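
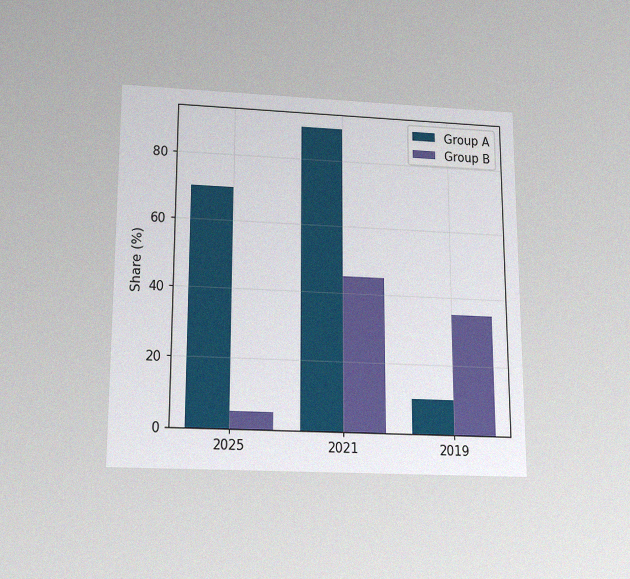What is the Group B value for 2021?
45%

The chart is viewed slightly from below, with some photo noise. The Group B bar at 2021 reaches 45% on the y-axis.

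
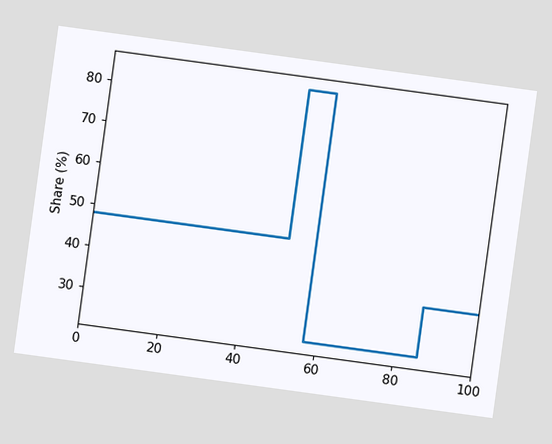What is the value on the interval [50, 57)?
84%

The chart is tilted about 8° clockwise. On [50, 57) the step sits at 84%.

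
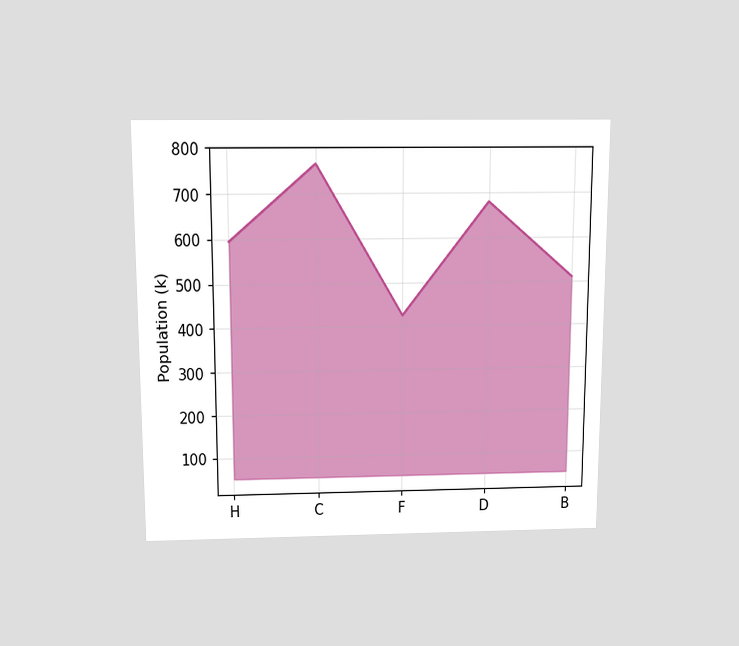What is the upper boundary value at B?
The chart is viewed slightly from above. At B the upper boundary is at 510k.

510k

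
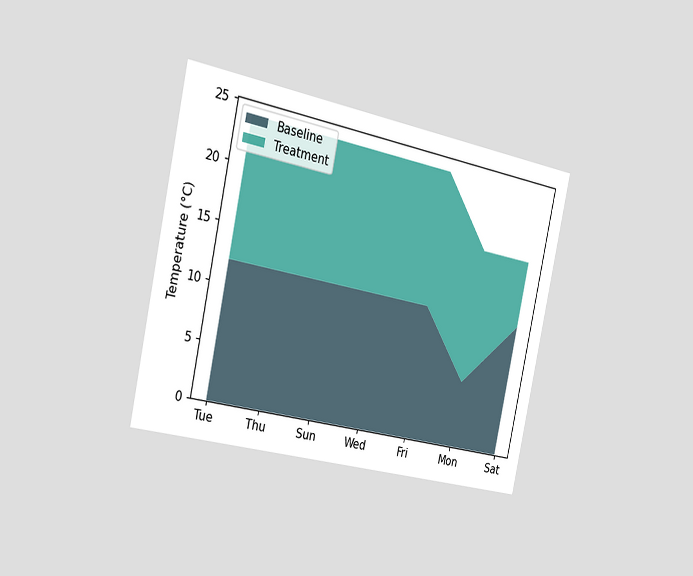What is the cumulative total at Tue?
The chart is tilted about 12° clockwise and viewed slightly from the left. The stacked total at Tue reaches 24°C.

24°C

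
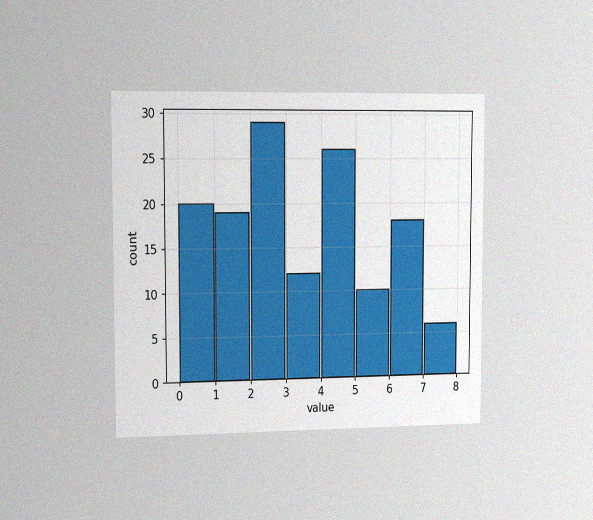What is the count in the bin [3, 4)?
The chart is viewed slightly from the left, with some photo noise. The [3, 4) bin has height 12.

12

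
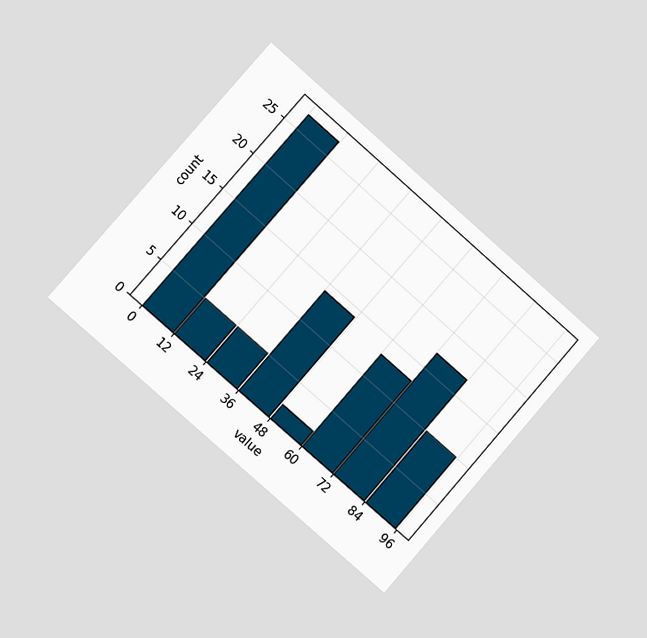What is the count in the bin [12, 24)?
5

The chart is tilted about 41° clockwise and viewed slightly from the left. The [12, 24) bin has height 5.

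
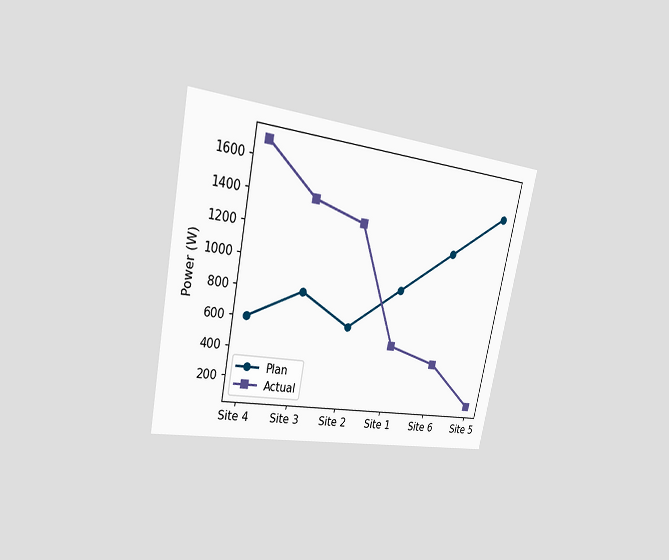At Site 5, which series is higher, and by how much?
The chart is tilted about 12° clockwise and viewed slightly from the left. At Site 5, Plan sits above the other line by 1400W.

Plan, by 1400W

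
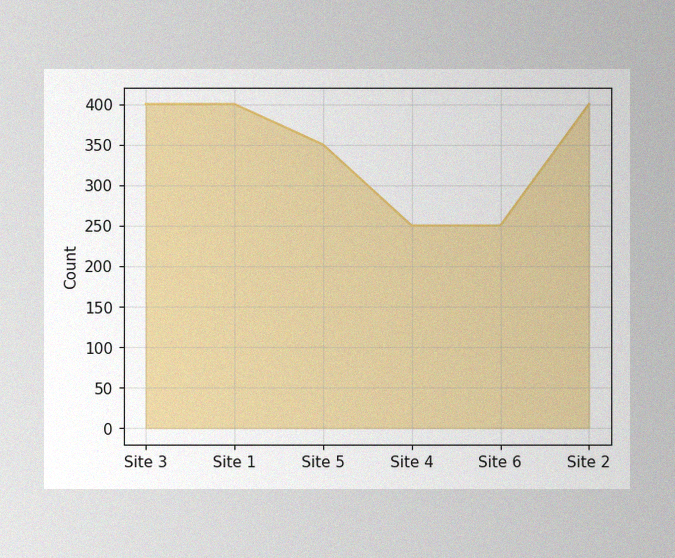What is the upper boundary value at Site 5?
350

The image has some photo noise and uneven lighting. At Site 5 the upper boundary is at 350.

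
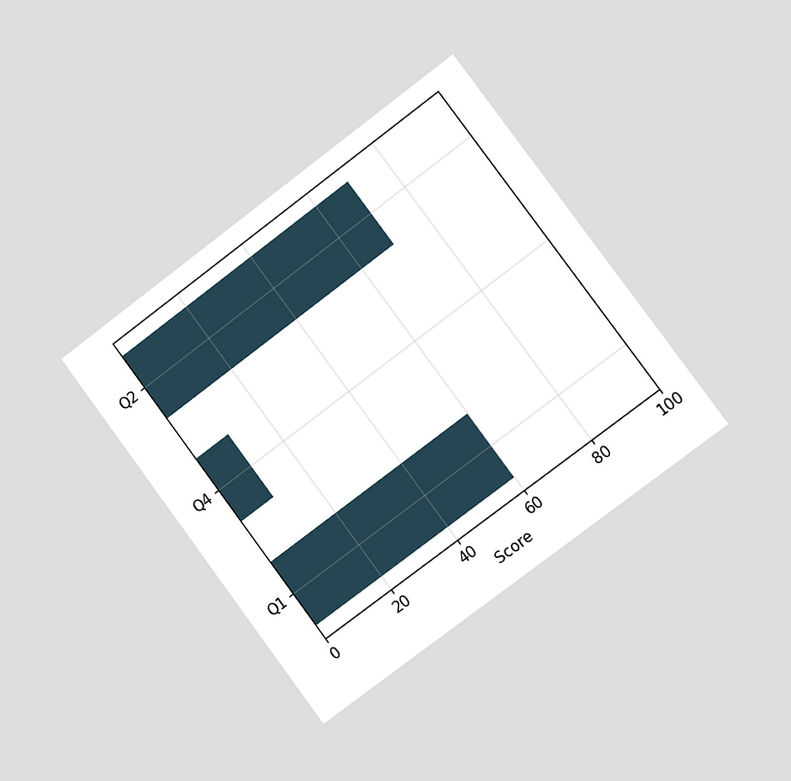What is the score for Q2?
70

The chart is tilted about 37° counter-clockwise and viewed slightly from the right. Reading along the chart's x-axis, the Q2 bar reaches 70.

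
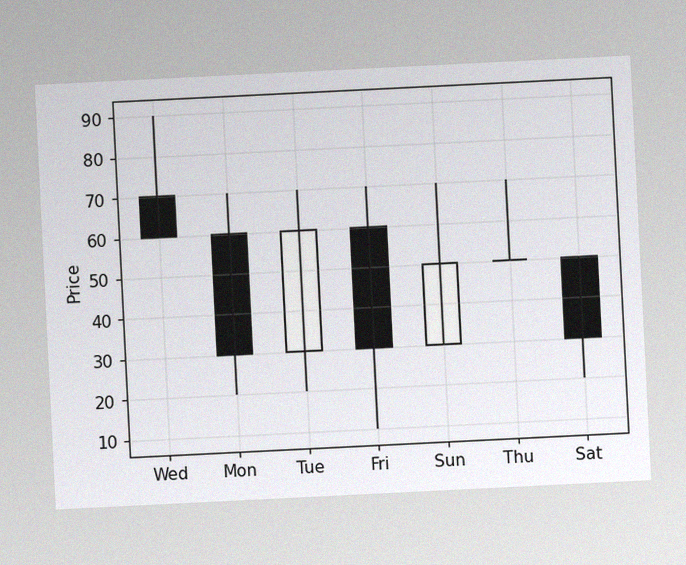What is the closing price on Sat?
30

The chart is tilted about 3° counter-clockwise, with some photo noise. The Sat candle closes at 30.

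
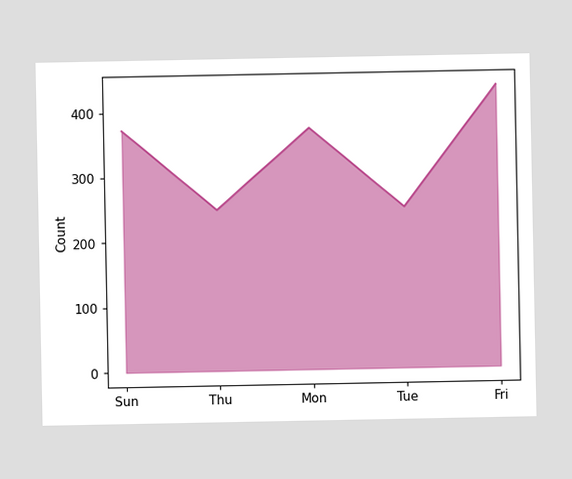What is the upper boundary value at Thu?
248

At Thu the upper boundary is at 248.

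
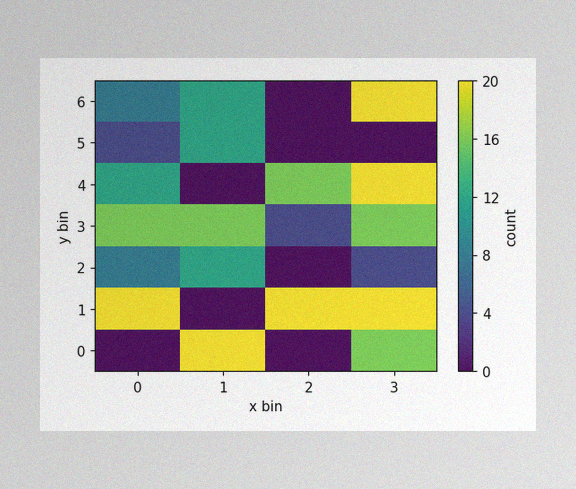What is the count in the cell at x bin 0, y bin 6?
The image has some photo noise and uneven lighting. Matching the cell (0, 6) against the colorbar gives 8.

8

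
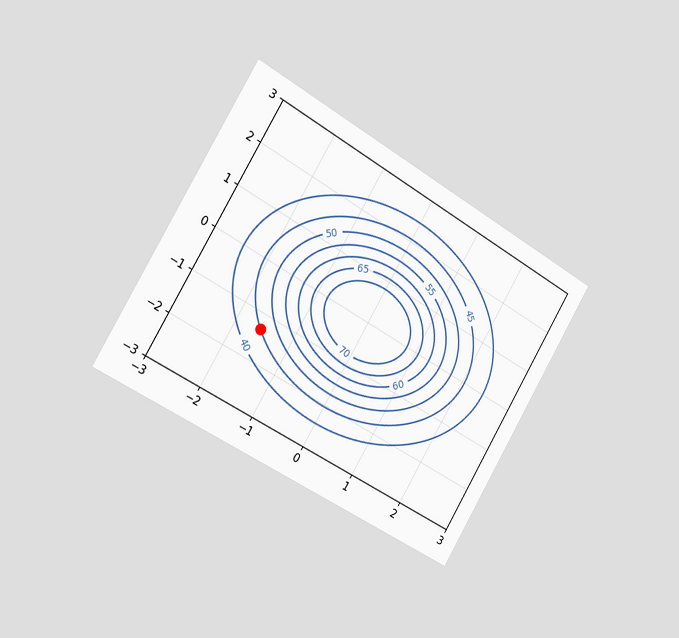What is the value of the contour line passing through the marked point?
The chart is tilted about 31° clockwise and viewed slightly from the left. The marked point sits on the contour labelled 45.

45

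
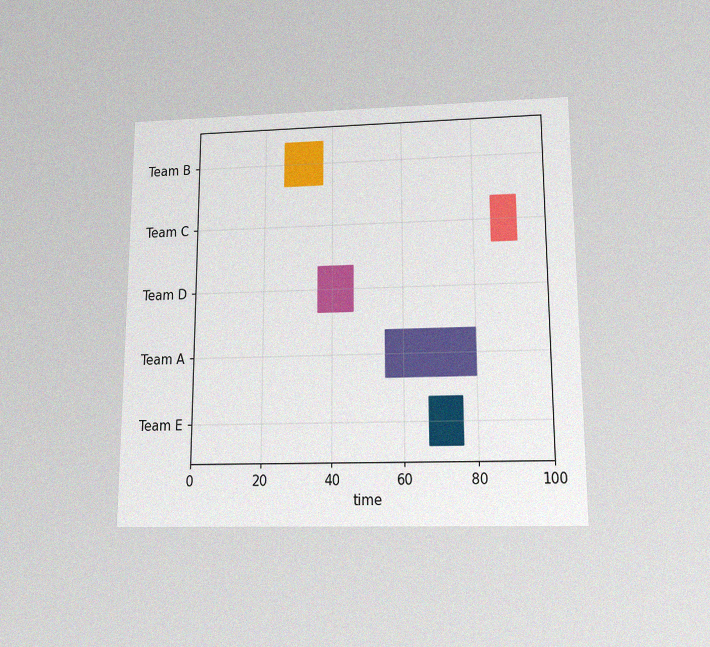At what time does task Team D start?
The chart is viewed slightly from below, with some photo noise. The Team D bar begins at t=36.

36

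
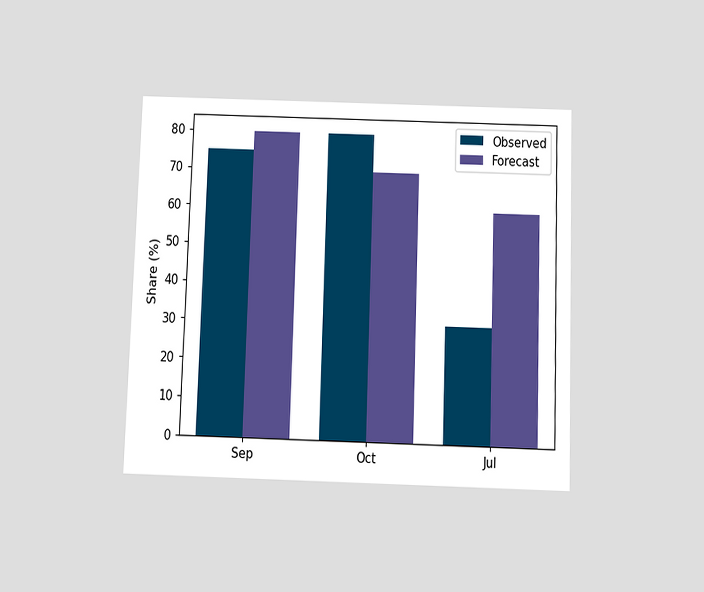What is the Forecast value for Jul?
60%

The chart is viewed slightly from below. The Forecast bar at Jul reaches 60% on the y-axis.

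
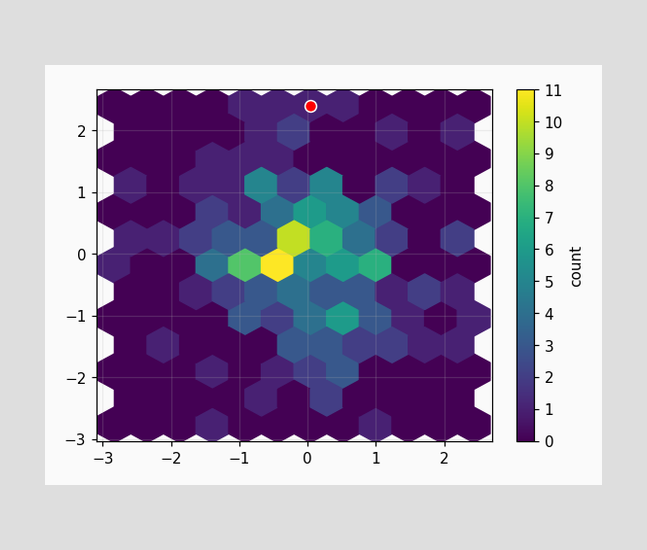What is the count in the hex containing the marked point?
The marked hex reads 1 on the colorbar.

1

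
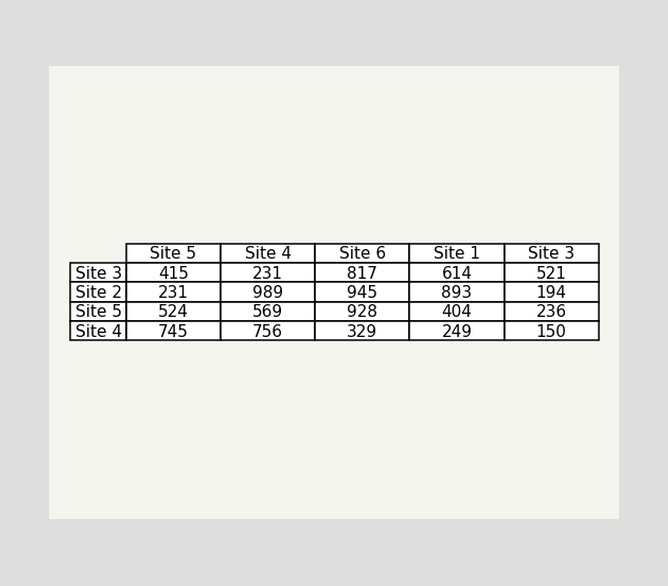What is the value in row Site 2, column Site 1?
The (Site 2, Site 1) cell reads 893.

893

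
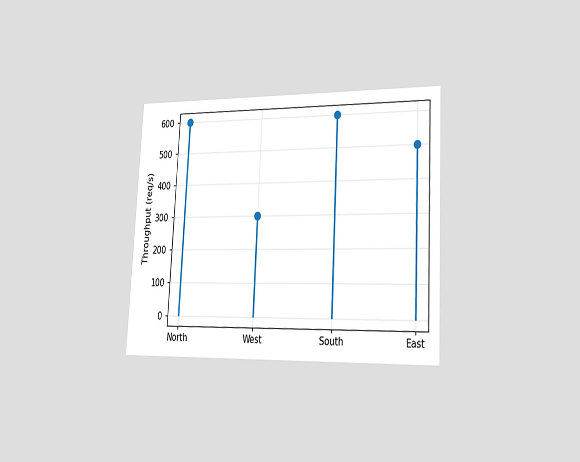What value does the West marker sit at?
300req/s

The chart is tilted about 3° clockwise and viewed slightly from the right. The West marker sits at 300req/s.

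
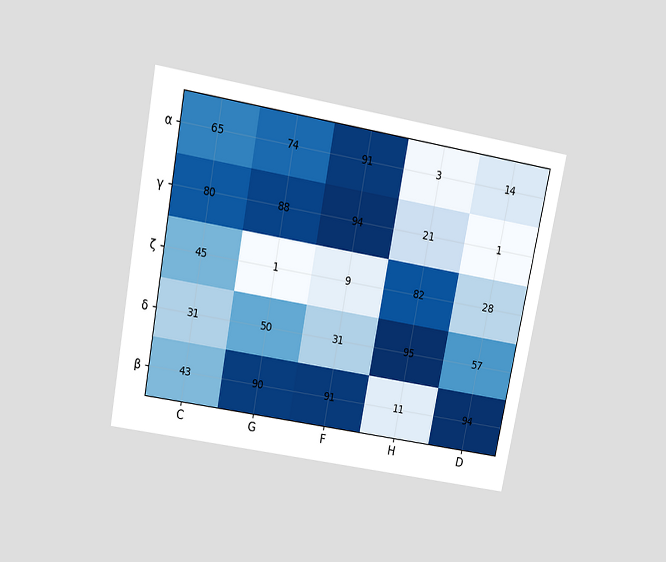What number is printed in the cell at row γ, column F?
94

The chart is tilted about 11° clockwise and viewed slightly from above. The (γ, F) cell reads 94.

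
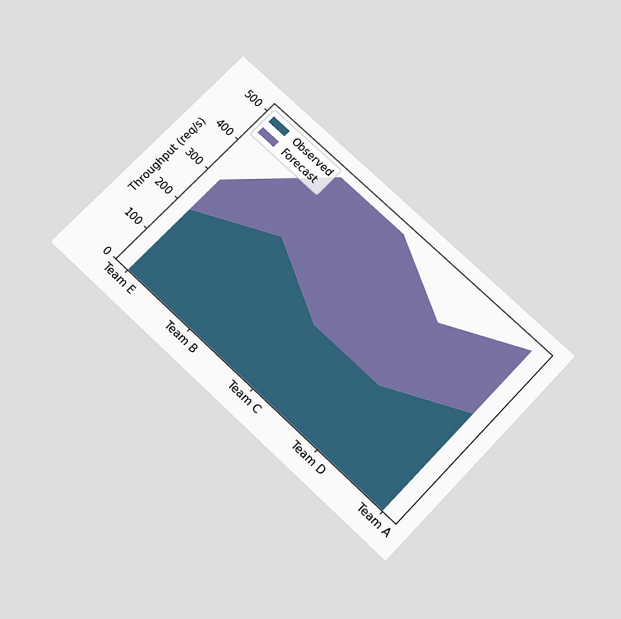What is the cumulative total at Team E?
300req/s

The chart is tilted about 43° clockwise and viewed slightly from below. The stacked total at Team E reaches 300req/s.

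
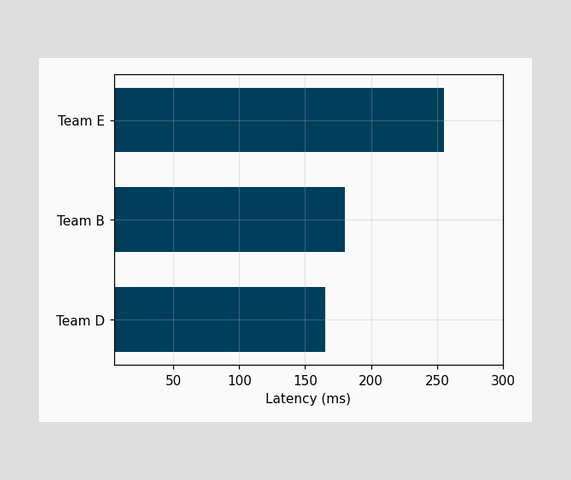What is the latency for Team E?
Reading along the chart's x-axis, the Team E bar reaches 255ms.

255ms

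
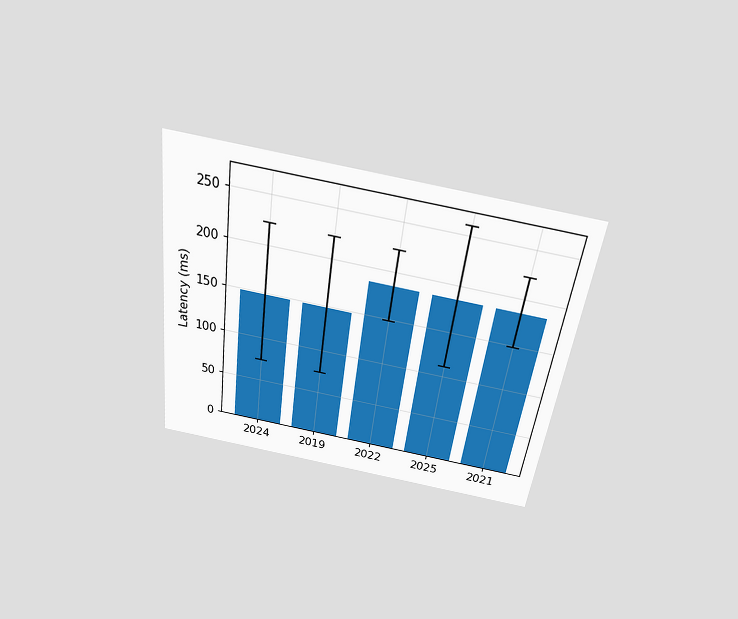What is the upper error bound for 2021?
222ms

The chart is tilted about 8° clockwise and viewed slightly from above. The 2021 bar's upper whisker reaches 222ms.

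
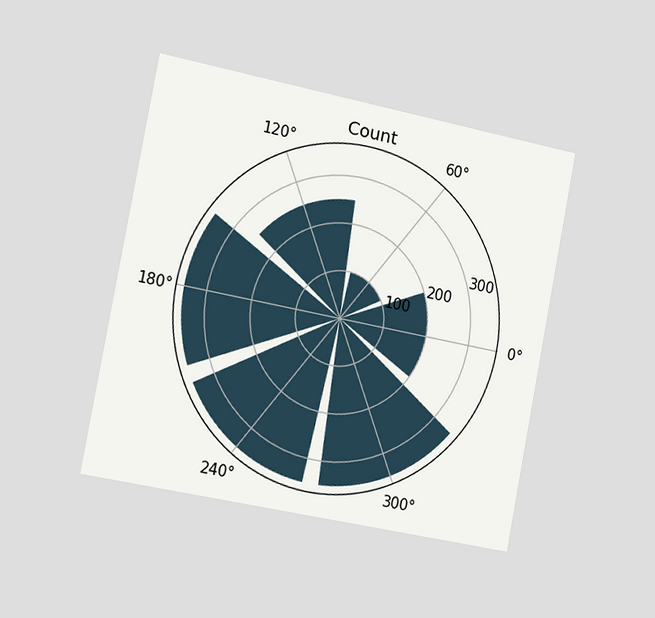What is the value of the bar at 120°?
The chart is tilted about 11° clockwise and viewed slightly from the left. The bar at 120° reaches 250 on the radial axis.

250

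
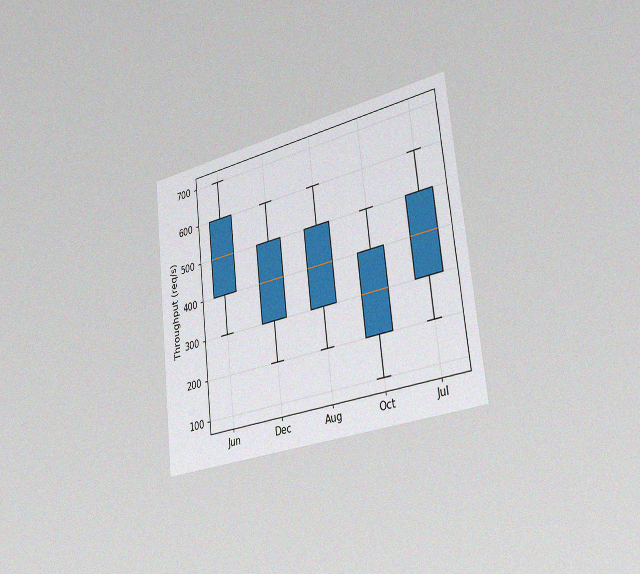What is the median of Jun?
500req/s

The chart is tilted about 6° counter-clockwise and viewed slightly from the right, with some photo noise. The median line in the Jun box sits at 500req/s.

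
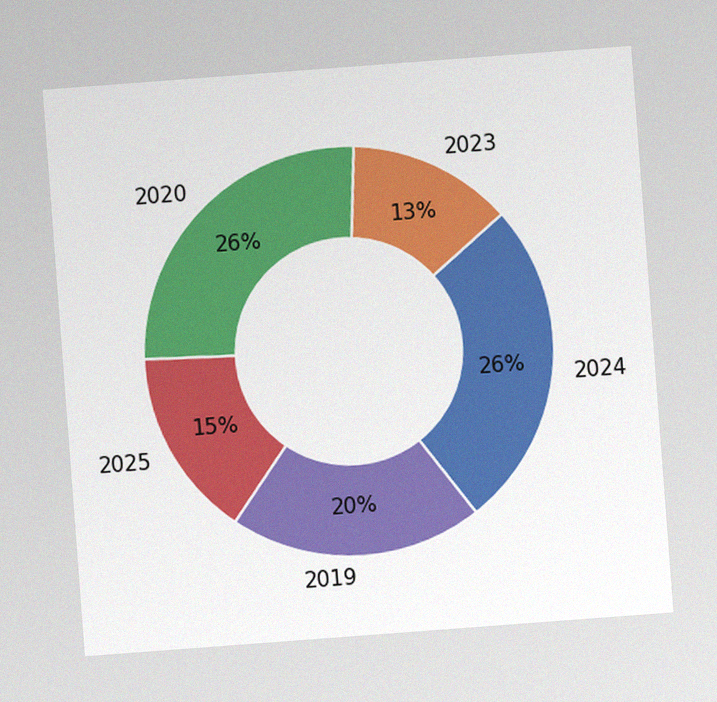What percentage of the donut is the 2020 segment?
The chart is tilted about 4° counter-clockwise, with some photo noise. The 2020 segment takes up 26% of the ring.

26%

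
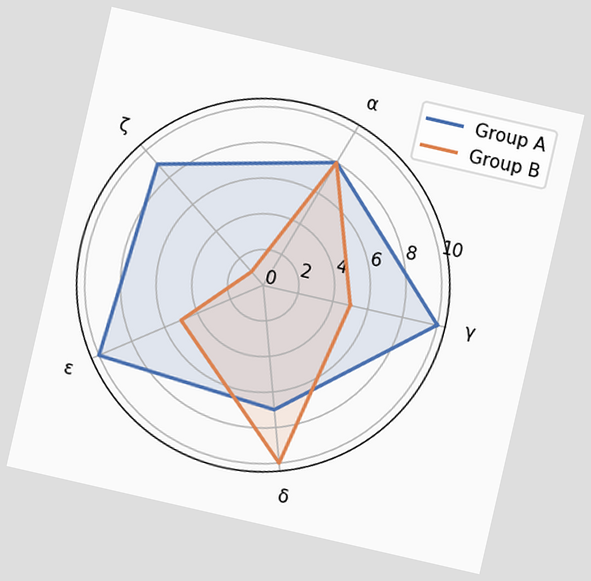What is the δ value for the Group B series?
10

The chart is tilted about 13° clockwise. On the δ axis, Group B reaches 10.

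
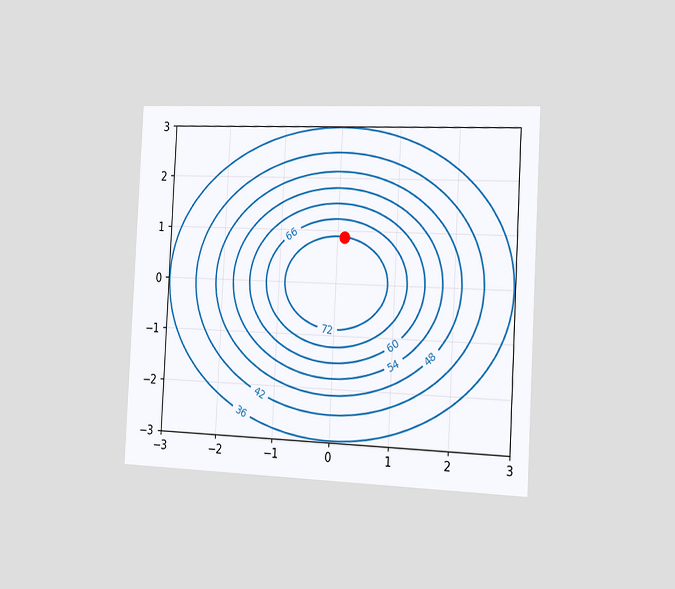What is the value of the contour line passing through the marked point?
72

The chart is tilted about 3° clockwise and viewed slightly from the right. The marked point sits on the contour labelled 72.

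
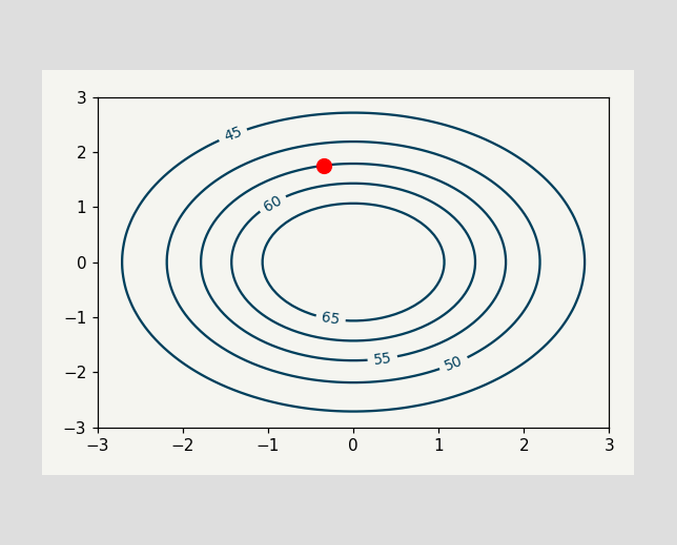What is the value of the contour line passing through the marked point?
The marked point sits on the contour labelled 55.

55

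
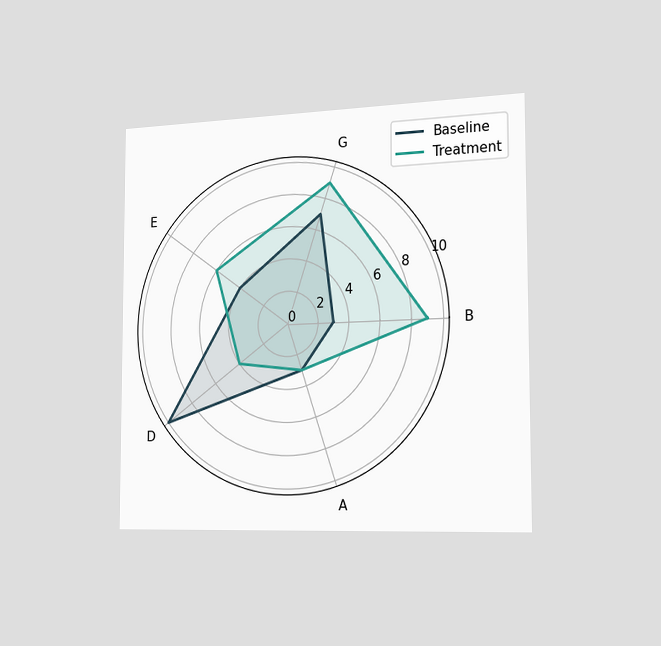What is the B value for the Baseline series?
The chart is viewed slightly from the right. On the B axis, Baseline reaches 3.

3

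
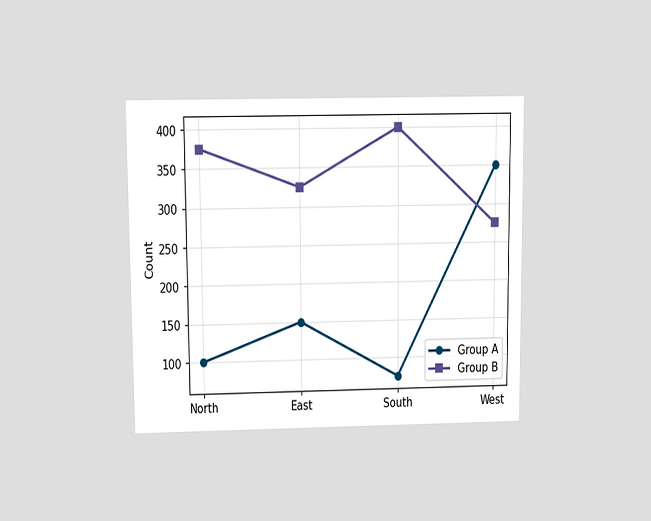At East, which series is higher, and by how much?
Group B, by 175

The chart is viewed slightly from above. At East, Group B sits above the other line by 175.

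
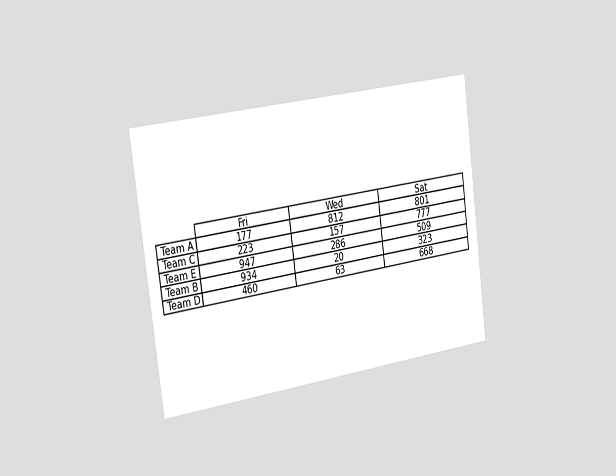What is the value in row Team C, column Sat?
777

The chart is tilted about 8° counter-clockwise and viewed slightly from the left. The (Team C, Sat) cell reads 777.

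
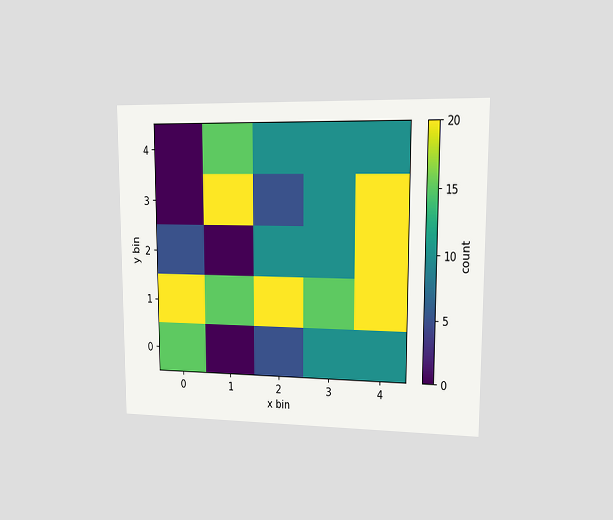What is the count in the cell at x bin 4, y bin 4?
10

The chart is viewed at a slight angle. Matching the cell (4, 4) against the colorbar gives 10.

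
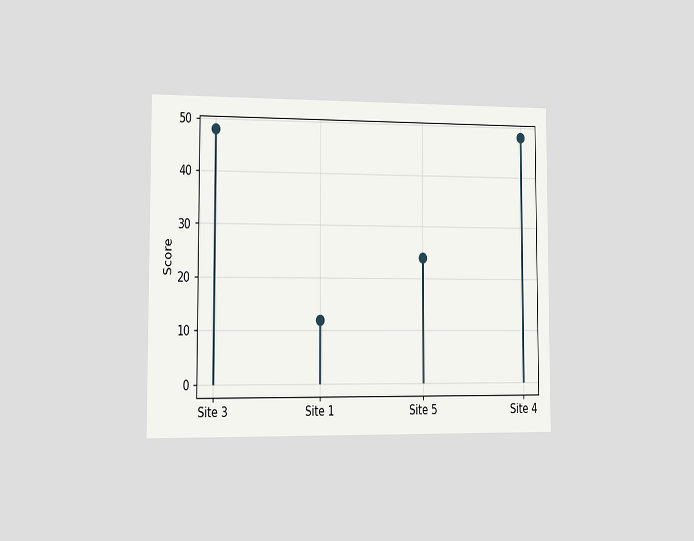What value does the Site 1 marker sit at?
The chart is viewed slightly from the left. The Site 1 marker sits at 12.

12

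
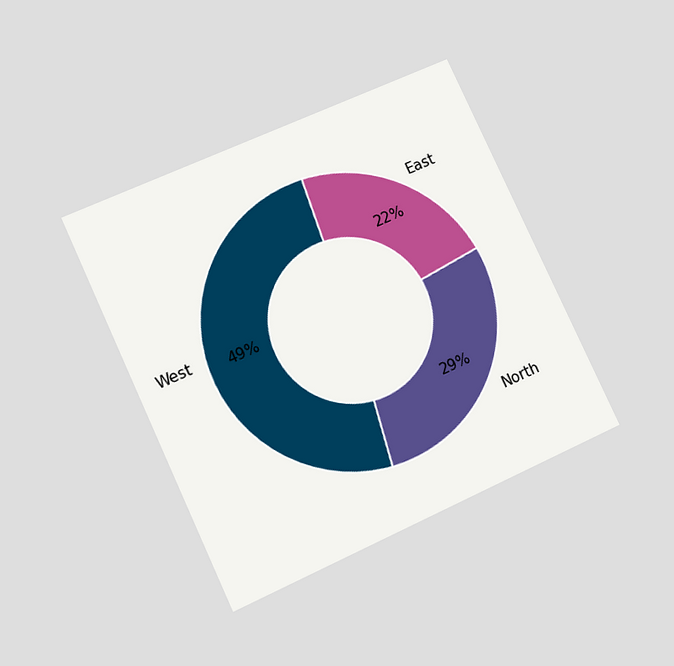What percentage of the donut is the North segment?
The chart is tilted about 25° counter-clockwise and viewed at a slight angle. The North segment takes up 29% of the ring.

29%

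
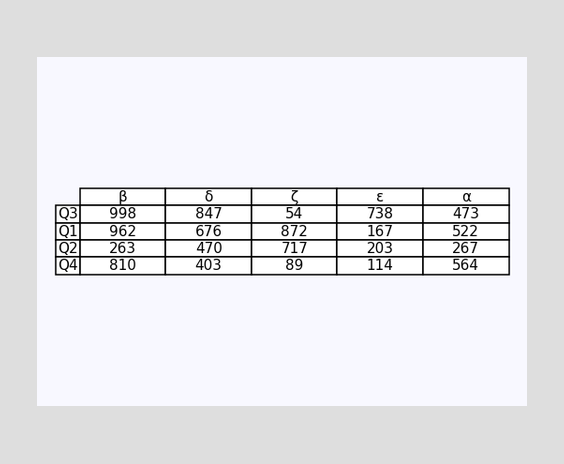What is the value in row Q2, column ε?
203

The (Q2, ε) cell reads 203.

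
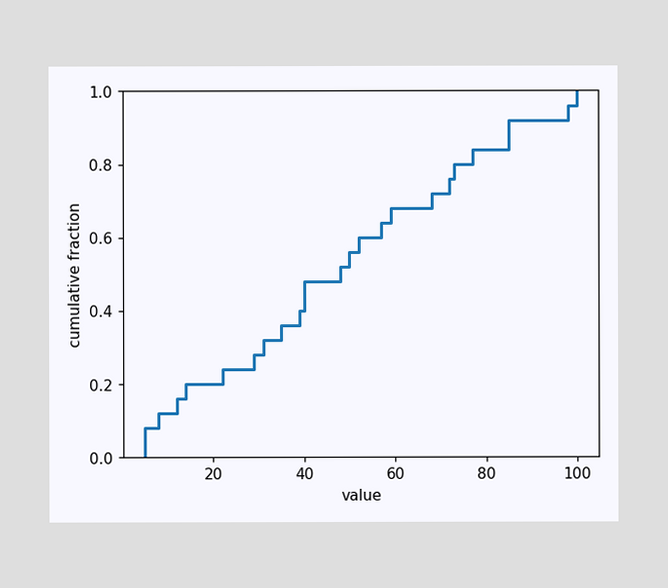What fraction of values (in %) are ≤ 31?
32%

At x=31 the ECDF step is at 32%.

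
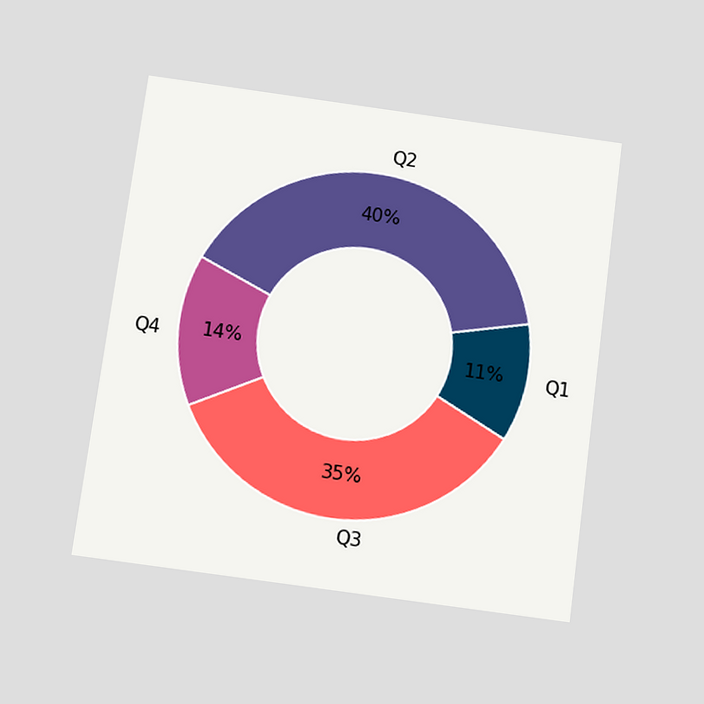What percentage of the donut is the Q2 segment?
40%

The chart is tilted about 8° clockwise and viewed slightly from below. The Q2 segment takes up 40% of the ring.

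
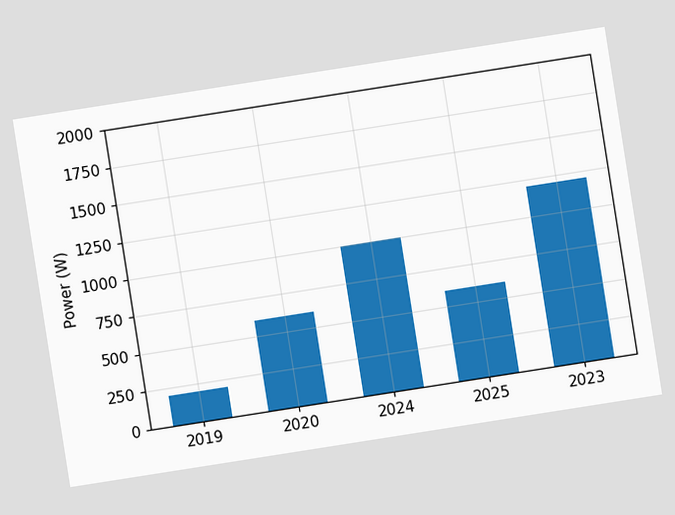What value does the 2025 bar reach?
600W

The chart is tilted about 9° counter-clockwise. Reading along the chart's y-axis, the 2025 bar reaches 600W.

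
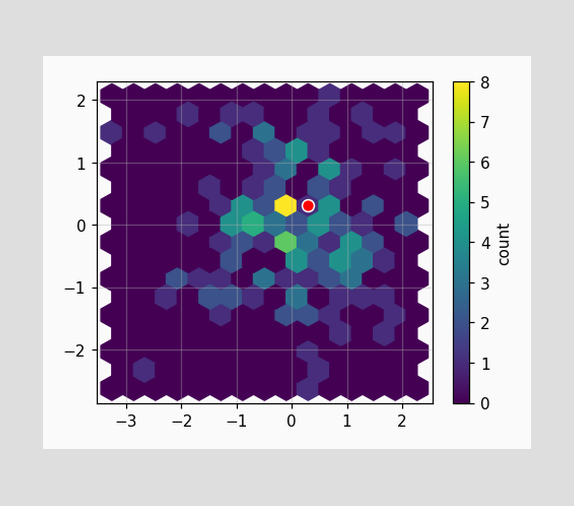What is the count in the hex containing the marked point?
1

The marked hex reads 1 on the colorbar.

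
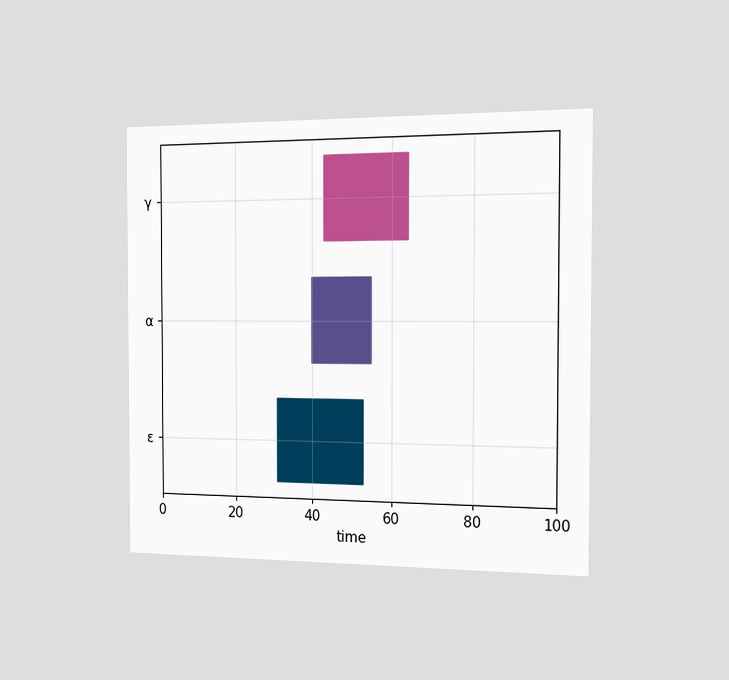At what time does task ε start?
The chart is viewed slightly from the right. The ε bar begins at t=31.

31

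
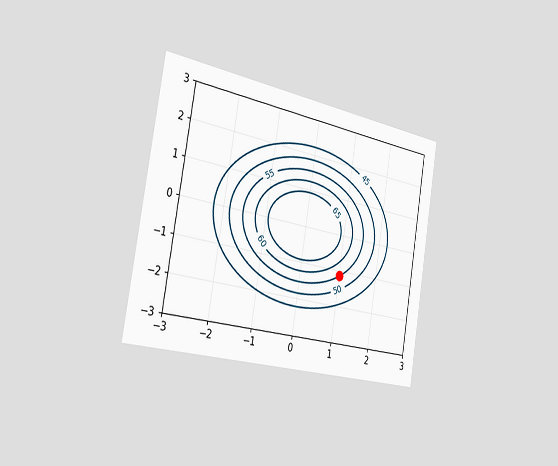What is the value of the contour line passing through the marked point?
55

The chart is tilted about 10° clockwise and viewed slightly from the left. The marked point sits on the contour labelled 55.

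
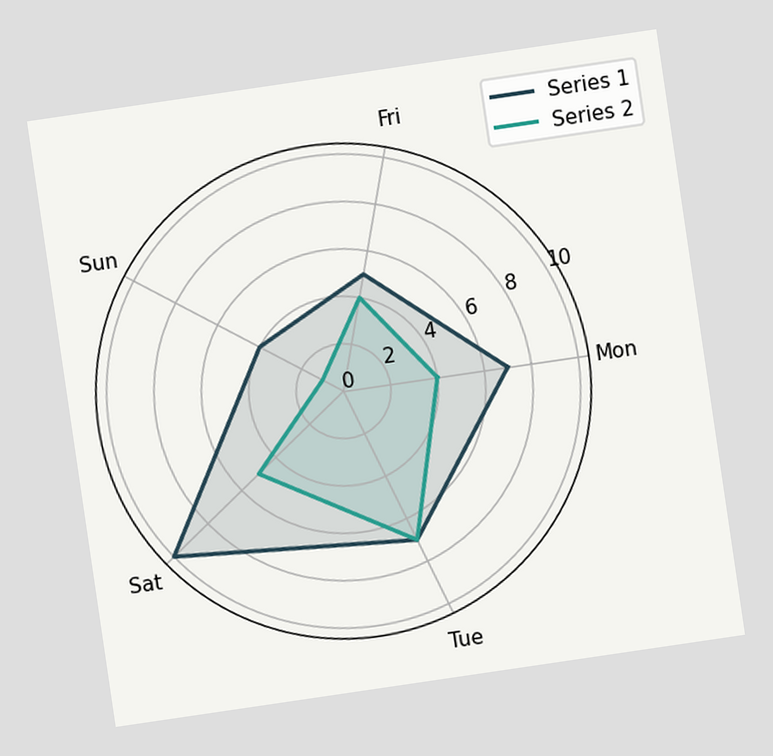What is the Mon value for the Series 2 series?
The chart is tilted about 8° counter-clockwise. On the Mon axis, Series 2 reaches 4.

4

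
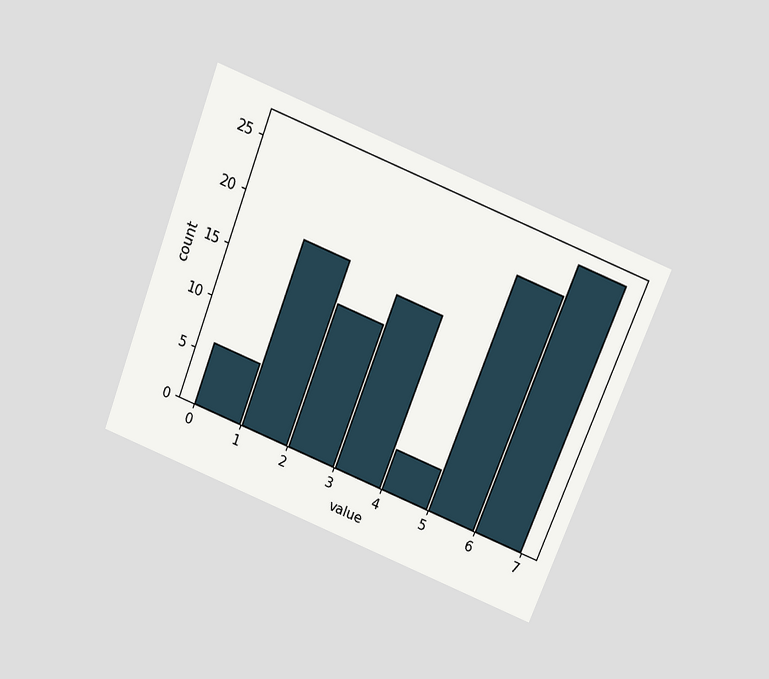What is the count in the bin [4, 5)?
The chart is tilted about 22° clockwise and viewed slightly from above. The [4, 5) bin has height 4.

4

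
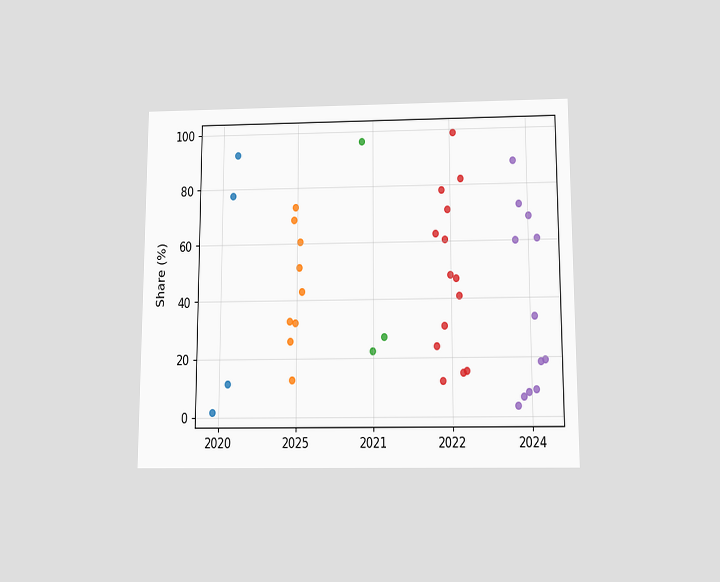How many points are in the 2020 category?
4

The chart is viewed slightly from below. Counting the markers in the 2020 column gives 4.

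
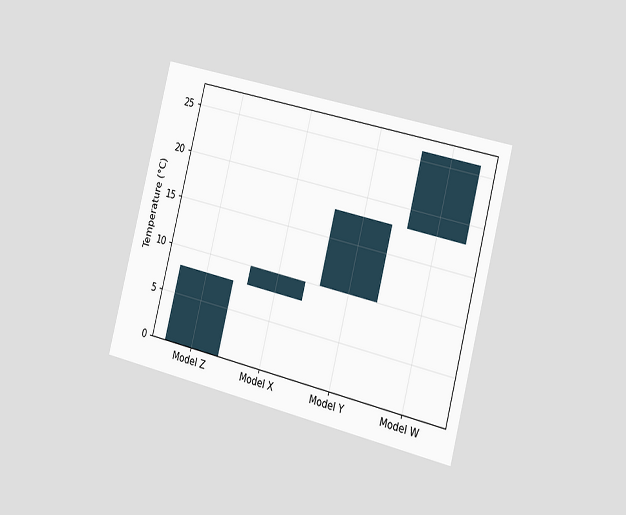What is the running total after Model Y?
18°C

The chart is tilted about 14° clockwise and viewed slightly from the right. After Model Y the running total reaches 18°C.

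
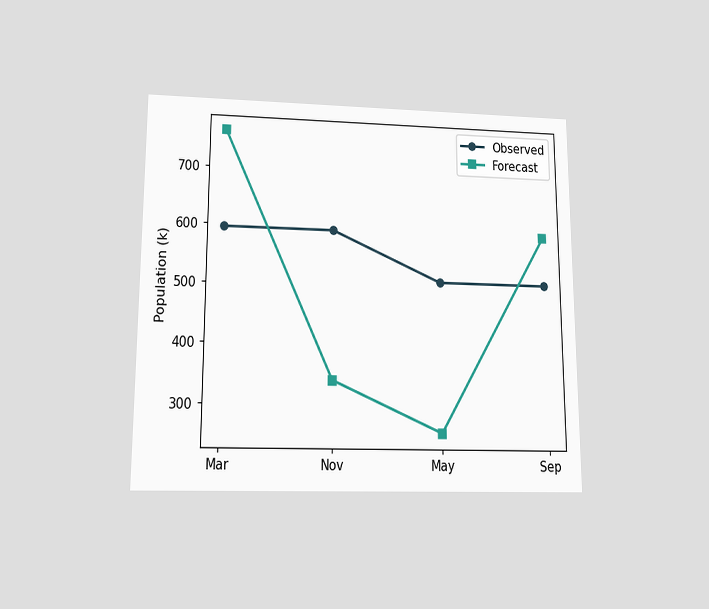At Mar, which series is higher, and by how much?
The chart is viewed slightly from below. At Mar, Forecast sits above the other line by 170k.

Forecast, by 170k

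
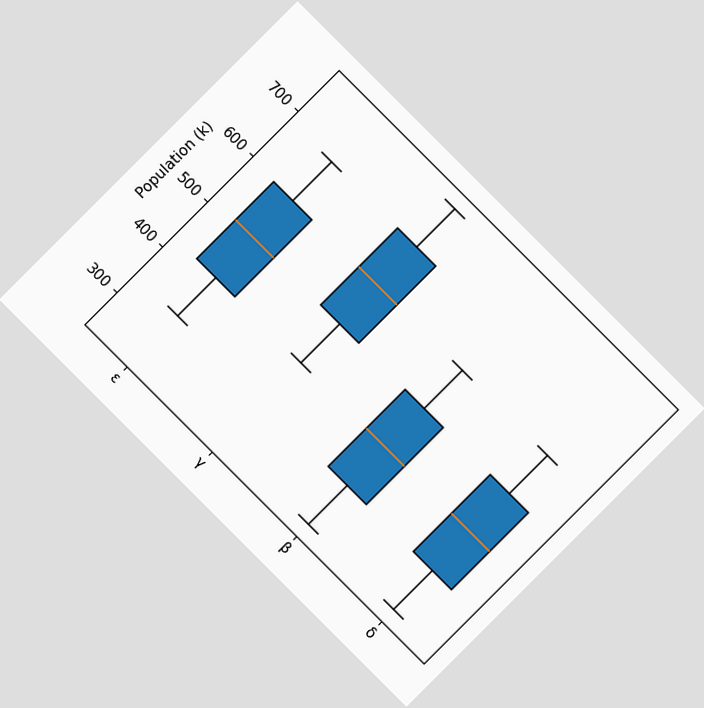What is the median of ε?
The chart is tilted about 45° clockwise. The median line in the ε box sits at 510k.

510k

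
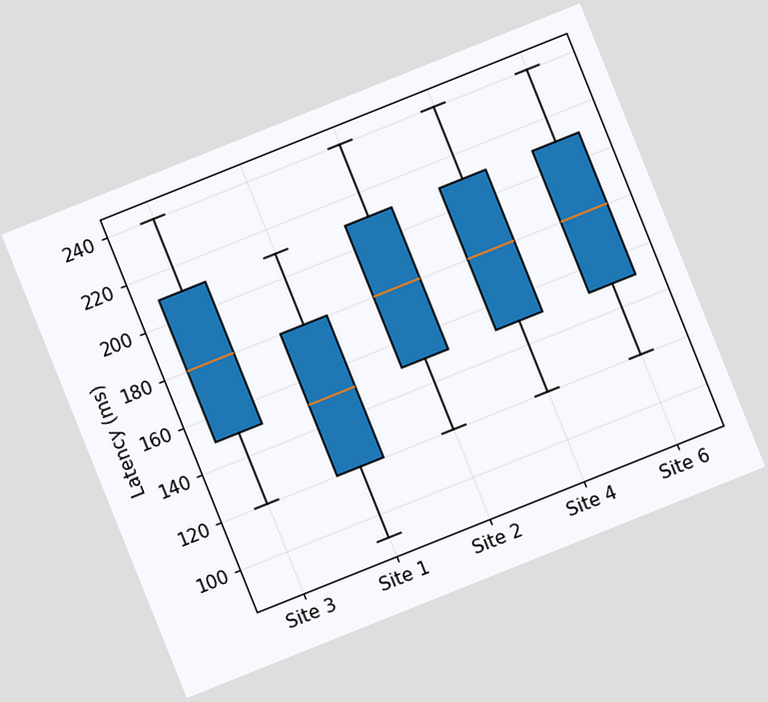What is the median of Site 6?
180ms

The chart is tilted about 22° counter-clockwise. The median line in the Site 6 box sits at 180ms.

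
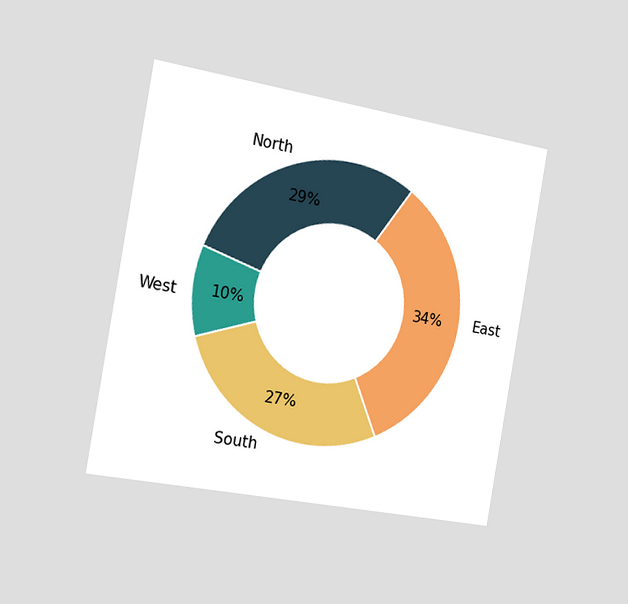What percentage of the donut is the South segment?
The chart is tilted about 10° clockwise and viewed slightly from the left. The South segment takes up 27% of the ring.

27%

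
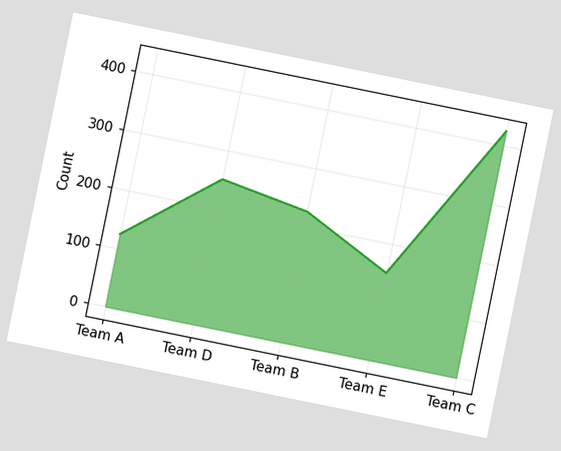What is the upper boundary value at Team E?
150

The chart is tilted about 11° clockwise. At Team E the upper boundary is at 150.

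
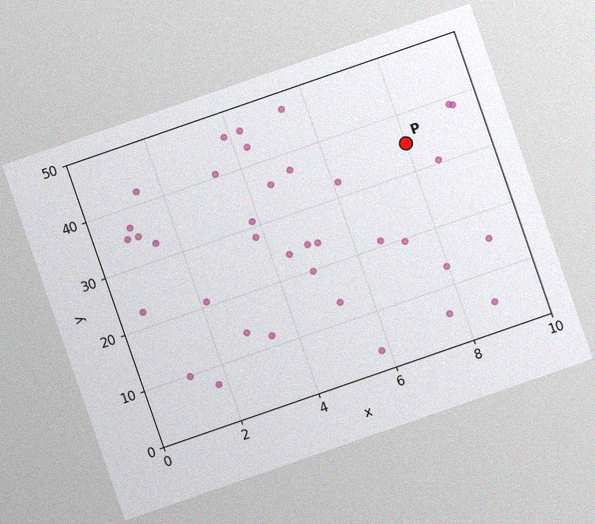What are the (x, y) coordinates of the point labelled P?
The chart is tilted about 19° counter-clockwise, with some photo noise. Following the gridlines from P to each axis, P sits at (8, 35).

(8, 35)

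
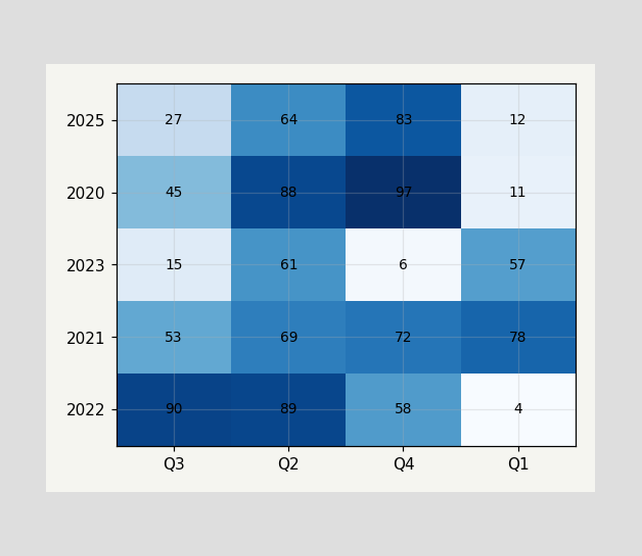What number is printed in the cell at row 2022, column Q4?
The (2022, Q4) cell reads 58.

58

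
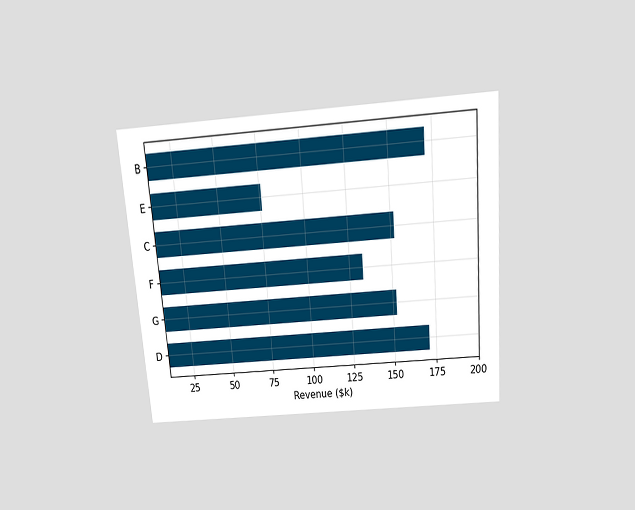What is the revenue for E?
The chart is tilted about 5° counter-clockwise and viewed slightly from above. Reading along the chart's x-axis, the E bar reaches $76k.

$76k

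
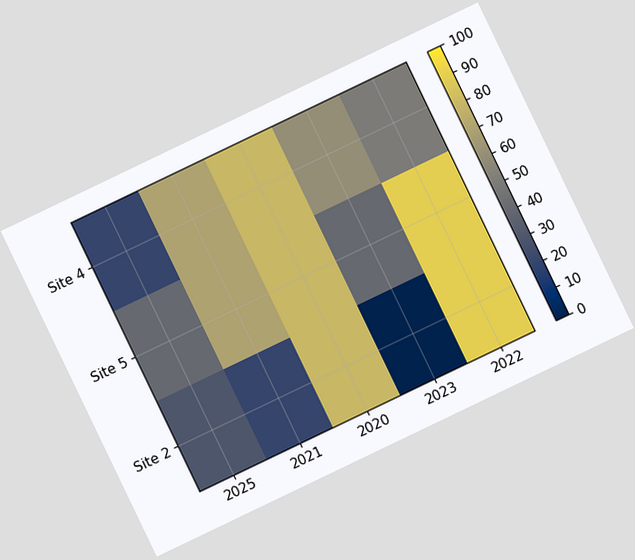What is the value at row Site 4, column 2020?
The chart is tilted about 26° counter-clockwise. Matching cell (Site 4, 2020) against the colorbar gives 80.

80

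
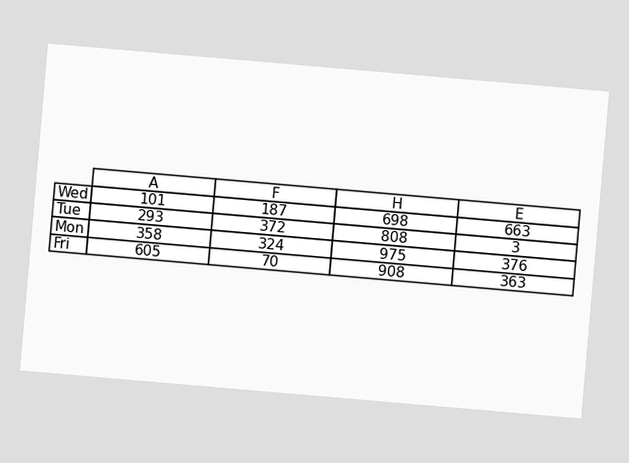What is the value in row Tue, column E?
The chart is tilted about 5° clockwise. The (Tue, E) cell reads 3.

3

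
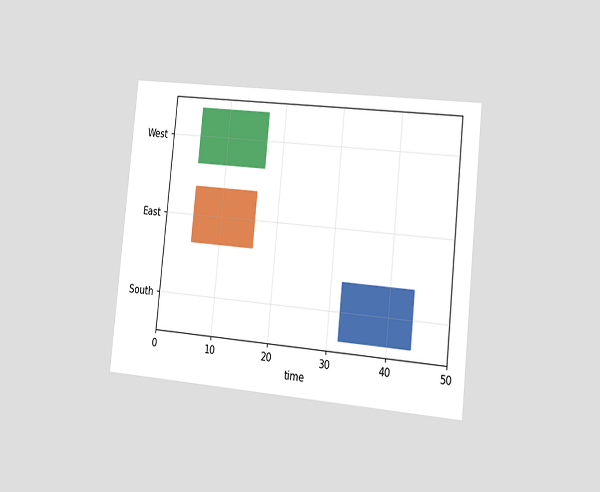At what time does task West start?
The chart is tilted about 6° clockwise and viewed slightly from the right. The West bar begins at t=5.

5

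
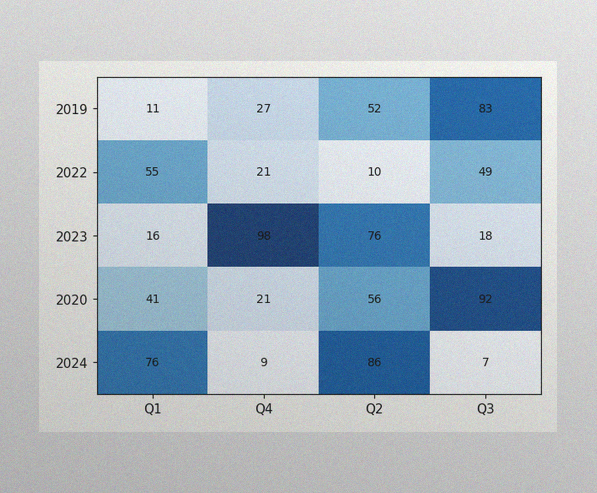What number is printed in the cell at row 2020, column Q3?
The image has some photo noise and uneven lighting. The (2020, Q3) cell reads 92.

92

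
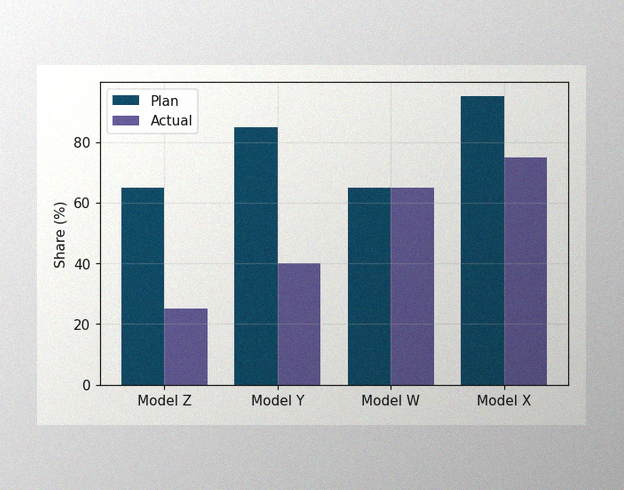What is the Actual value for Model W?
The image has some photo noise and uneven lighting. The Actual bar at Model W reaches 65% on the y-axis.

65%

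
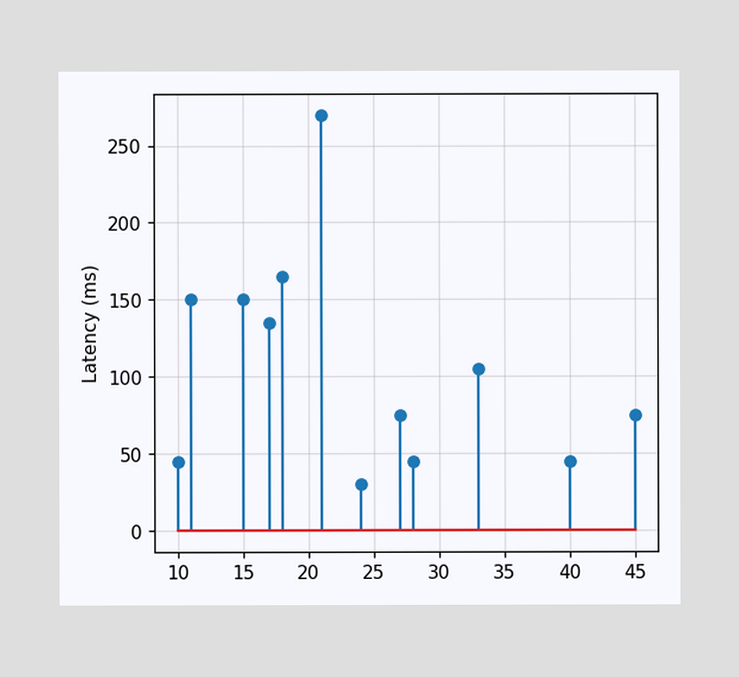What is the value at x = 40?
The stem at x=40 reaches 45ms.

45ms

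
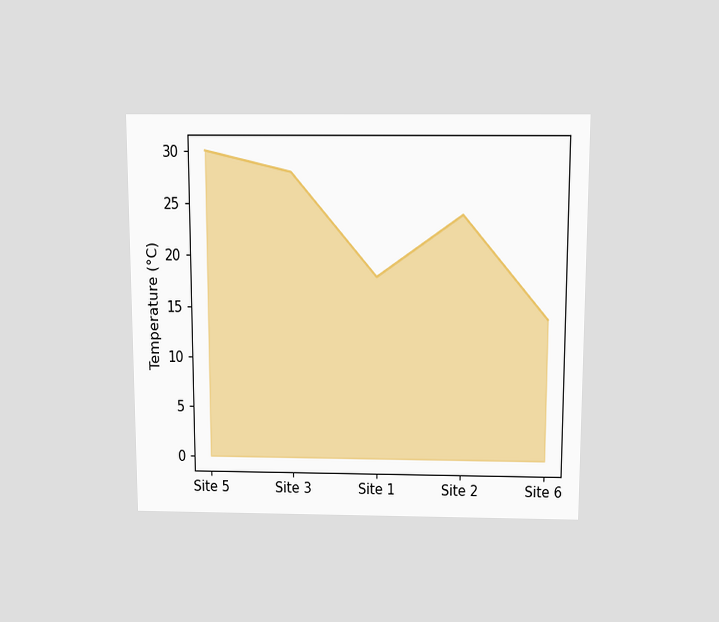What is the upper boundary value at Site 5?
30°C

The chart is viewed slightly from above. At Site 5 the upper boundary is at 30°C.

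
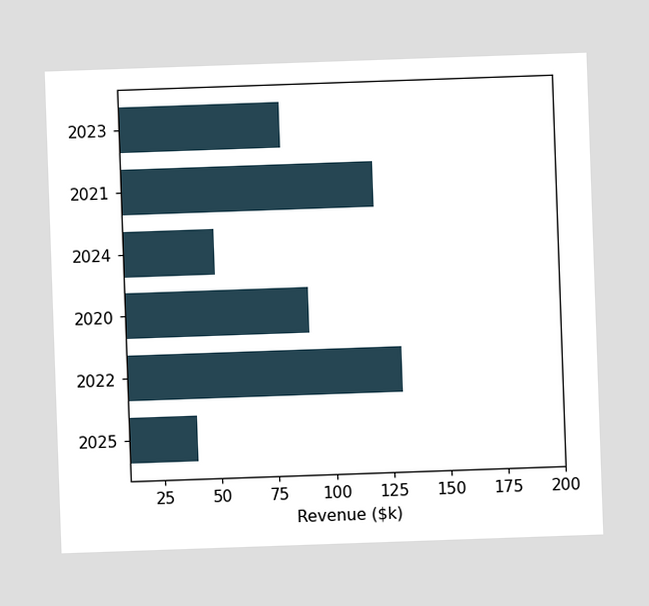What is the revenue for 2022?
The chart is tilted about 2° counter-clockwise. Reading along the chart's x-axis, the 2022 bar reaches $130k.

$130k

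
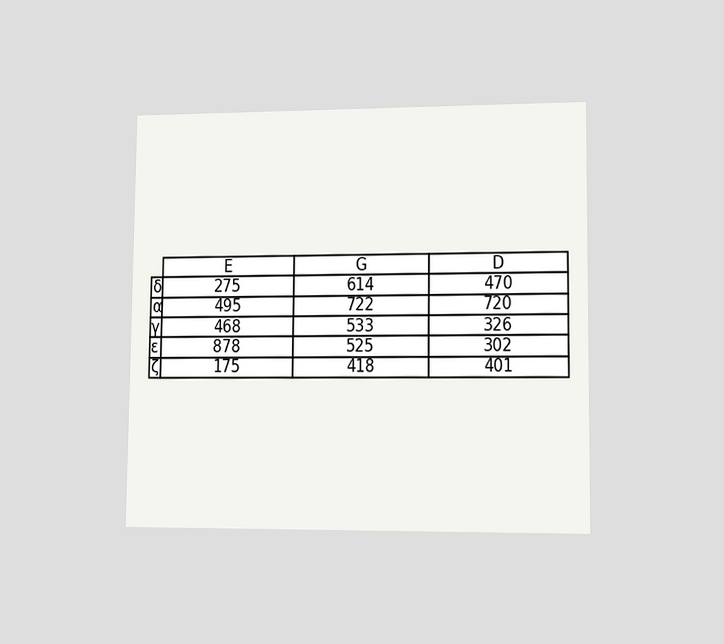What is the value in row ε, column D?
The chart is viewed at a slight angle. The (ε, D) cell reads 302.

302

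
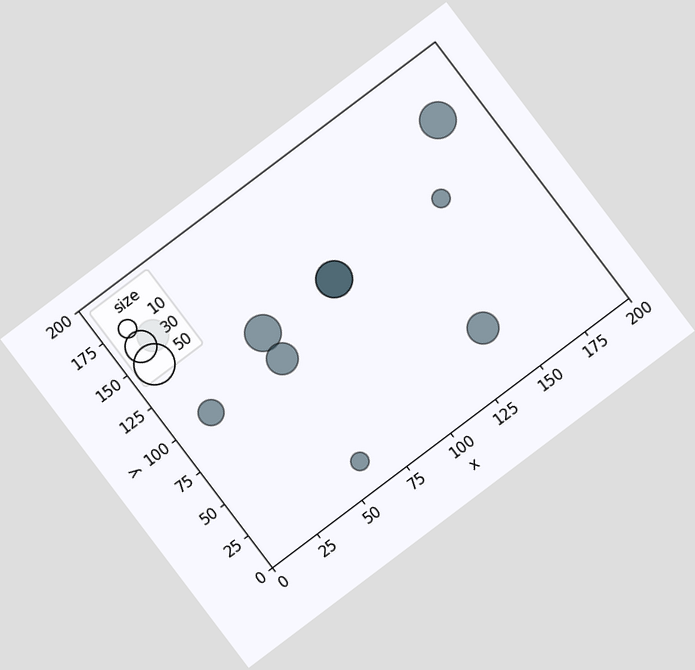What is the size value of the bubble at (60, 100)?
The chart is tilted about 37° counter-clockwise. Matching the bubble at (60, 100) against the size legend gives 30.

30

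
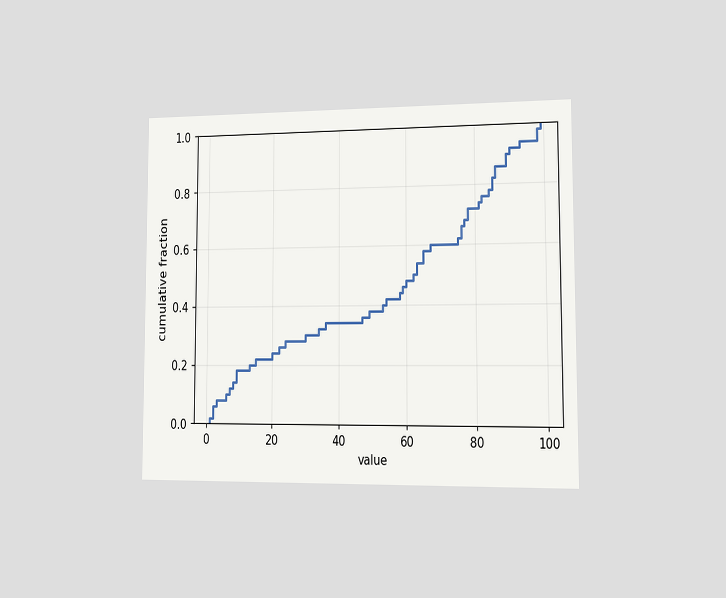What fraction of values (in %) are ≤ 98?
98%

The chart is viewed slightly from the right. At x=98 the ECDF step is at 98%.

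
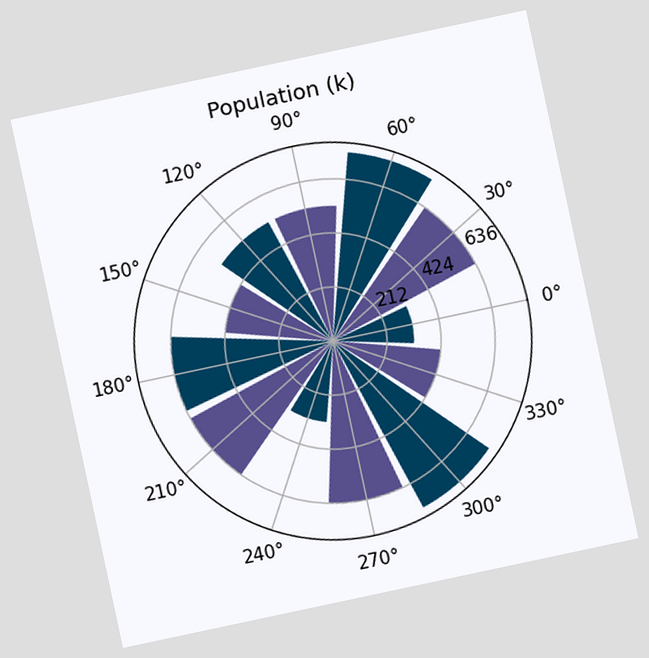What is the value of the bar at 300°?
The chart is tilted about 12° counter-clockwise. The bar at 300° reaches 742k on the radial axis.

742k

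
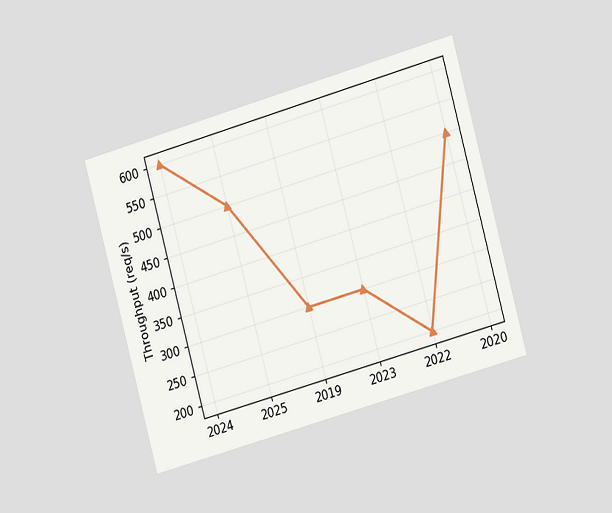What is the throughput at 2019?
300req/s

The chart is tilted about 16° counter-clockwise and viewed slightly from the right. At 2019, the line is at 300req/s.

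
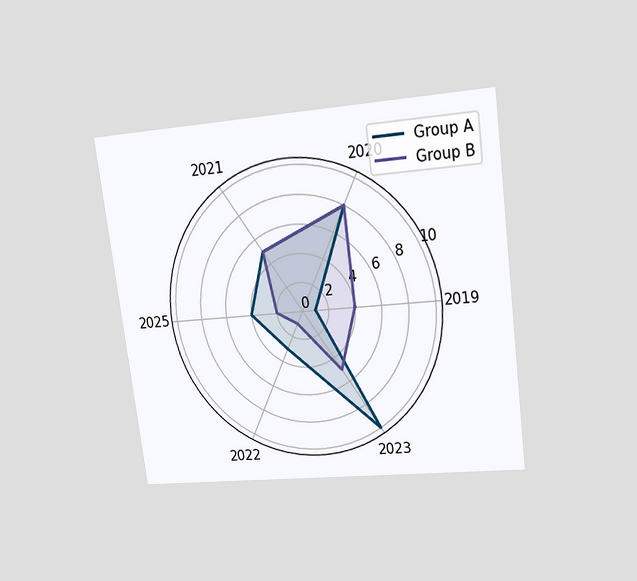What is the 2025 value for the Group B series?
The chart is tilted about 7° counter-clockwise and viewed at a slight angle. On the 2025 axis, Group B reaches 2.

2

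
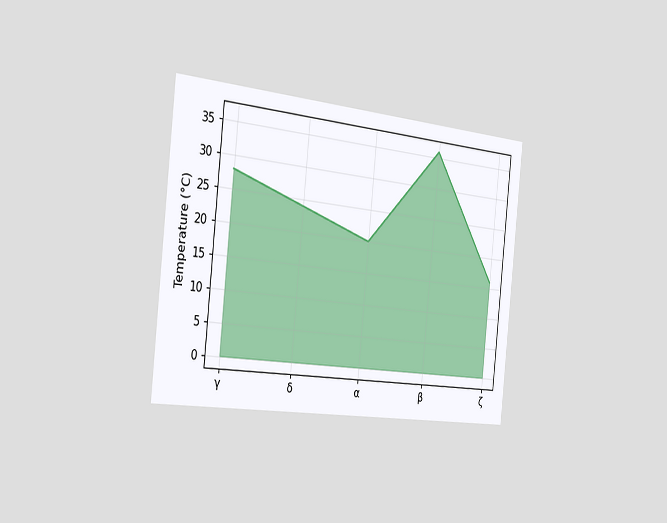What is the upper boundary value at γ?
The chart is tilted about 6° clockwise and viewed slightly from the left. At γ the upper boundary is at 28°C.

28°C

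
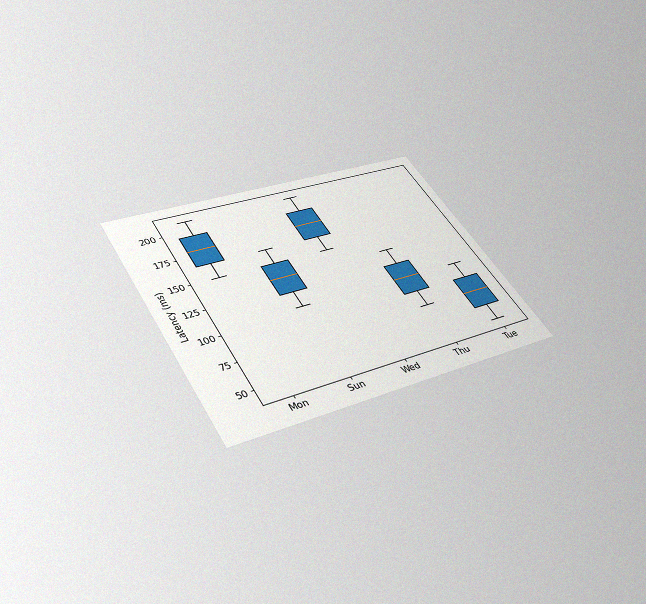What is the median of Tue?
The chart is tilted about 31° counter-clockwise and viewed slightly from below, with some photo noise. The median line in the Tue box sits at 75ms.

75ms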